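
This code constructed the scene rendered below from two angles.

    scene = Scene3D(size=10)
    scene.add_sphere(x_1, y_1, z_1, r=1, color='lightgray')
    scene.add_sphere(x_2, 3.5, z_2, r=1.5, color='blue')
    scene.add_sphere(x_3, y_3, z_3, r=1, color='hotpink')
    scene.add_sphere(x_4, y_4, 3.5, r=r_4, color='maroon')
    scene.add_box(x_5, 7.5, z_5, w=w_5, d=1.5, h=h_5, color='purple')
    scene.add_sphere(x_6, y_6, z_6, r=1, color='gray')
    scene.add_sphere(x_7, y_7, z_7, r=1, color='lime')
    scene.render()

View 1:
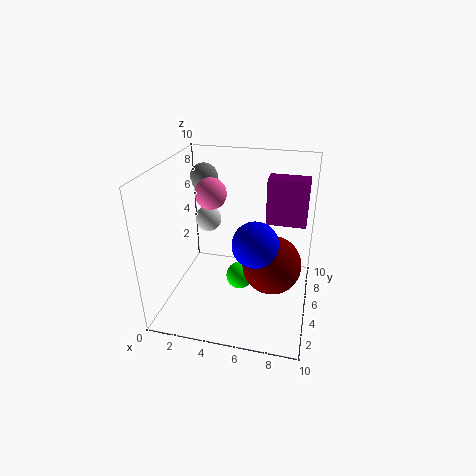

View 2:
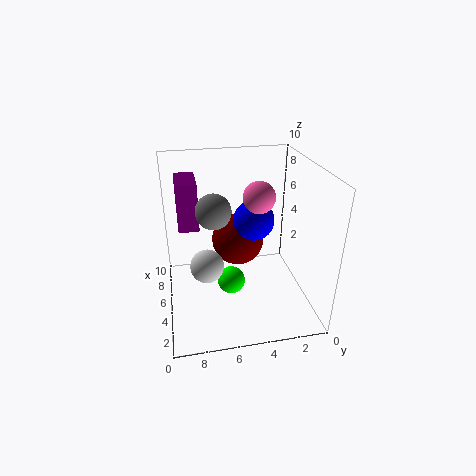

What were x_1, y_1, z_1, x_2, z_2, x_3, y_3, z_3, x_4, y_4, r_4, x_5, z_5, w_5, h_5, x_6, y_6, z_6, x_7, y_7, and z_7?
x_1 = 2, y_1 = 7.5, z_1 = 5, x_2 = 6.5, z_2 = 5.5, x_3 = 3.5, y_3 = 4, z_3 = 8.5, x_4 = 7.5, y_4 = 4.5, r_4 = 2, x_5 = 6.5, z_5 = 5, w_5 = 3, h_5 = 3.5, x_6 = 2, y_6 = 7, z_6 = 8.5, x_7 = 5, y_7 = 5.5, z_7 = 1.5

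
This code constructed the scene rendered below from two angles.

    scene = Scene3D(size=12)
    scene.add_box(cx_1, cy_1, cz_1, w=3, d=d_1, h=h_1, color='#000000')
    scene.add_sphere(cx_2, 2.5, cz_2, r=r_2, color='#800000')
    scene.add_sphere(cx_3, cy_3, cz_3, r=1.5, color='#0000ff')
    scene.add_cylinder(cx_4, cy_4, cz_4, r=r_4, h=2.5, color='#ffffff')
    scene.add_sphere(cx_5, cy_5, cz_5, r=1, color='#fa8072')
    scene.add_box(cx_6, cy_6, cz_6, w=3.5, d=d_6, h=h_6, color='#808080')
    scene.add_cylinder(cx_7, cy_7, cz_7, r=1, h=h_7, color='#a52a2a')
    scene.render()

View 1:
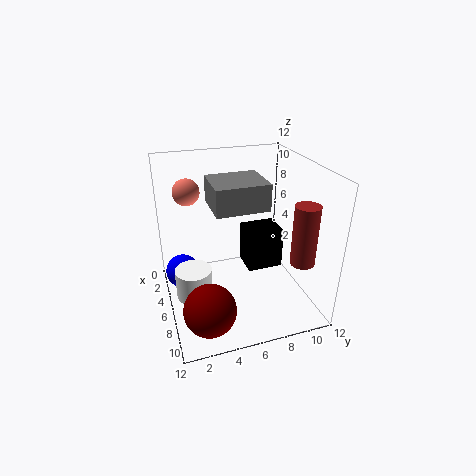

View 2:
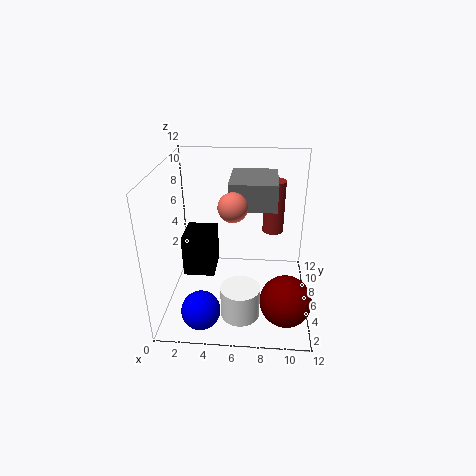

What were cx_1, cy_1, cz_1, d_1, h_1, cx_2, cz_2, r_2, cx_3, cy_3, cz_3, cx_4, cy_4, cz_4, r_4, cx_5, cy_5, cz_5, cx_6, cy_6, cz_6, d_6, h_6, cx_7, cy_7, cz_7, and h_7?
cx_1 = 0.5
cy_1 = 8
cz_1 = 0.5
d_1 = 3.5
h_1 = 4
cx_2 = 10
cz_2 = 2.5
r_2 = 2
cx_3 = 3.5
cy_3 = 1.5
cz_3 = 2
cx_4 = 6.5
cy_4 = 2
cz_4 = 1.5
r_4 = 1.5
cx_5 = 6
cy_5 = 2
cz_5 = 10.5
cx_6 = 5.5
cy_6 = 3.5
cz_6 = 9.5
d_6 = 4
h_6 = 2
cx_7 = 9
cy_7 = 10.5
cz_7 = 4.5
h_7 = 5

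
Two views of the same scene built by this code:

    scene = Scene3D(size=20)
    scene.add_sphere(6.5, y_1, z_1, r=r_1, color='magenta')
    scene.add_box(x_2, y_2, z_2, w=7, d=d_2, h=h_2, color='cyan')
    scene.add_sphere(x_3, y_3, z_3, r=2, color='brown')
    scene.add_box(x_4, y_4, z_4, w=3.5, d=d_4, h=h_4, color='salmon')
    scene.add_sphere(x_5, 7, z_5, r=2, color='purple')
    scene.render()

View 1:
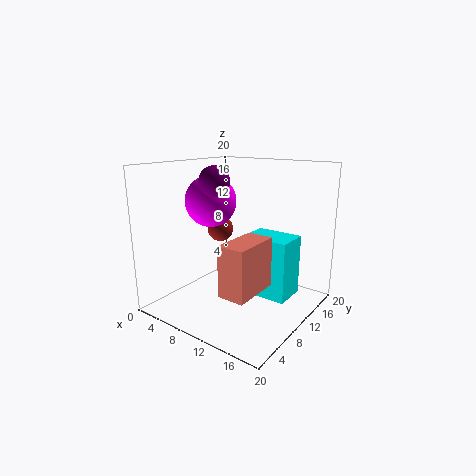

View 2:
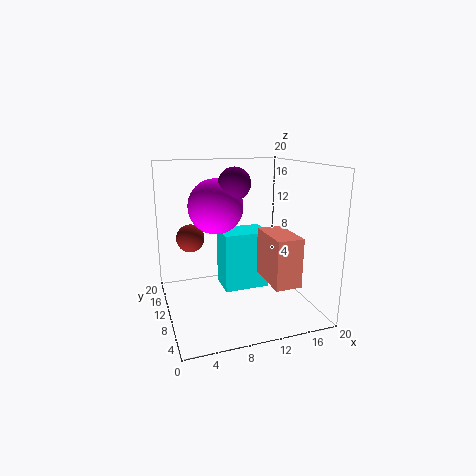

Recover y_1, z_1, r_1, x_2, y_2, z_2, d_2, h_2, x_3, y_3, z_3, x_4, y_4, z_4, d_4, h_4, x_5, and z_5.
y_1 = 8.5; z_1 = 15; r_1 = 3.5; x_2 = 9; y_2 = 12.5; z_2 = 0.5; d_2 = 5; h_2 = 9; x_3 = 4; y_3 = 13.5; z_3 = 9.5; x_4 = 12.5; y_4 = 2.5; z_4 = 5; d_4 = 6.5; h_4 = 6.5; x_5 = 8.5; z_5 = 18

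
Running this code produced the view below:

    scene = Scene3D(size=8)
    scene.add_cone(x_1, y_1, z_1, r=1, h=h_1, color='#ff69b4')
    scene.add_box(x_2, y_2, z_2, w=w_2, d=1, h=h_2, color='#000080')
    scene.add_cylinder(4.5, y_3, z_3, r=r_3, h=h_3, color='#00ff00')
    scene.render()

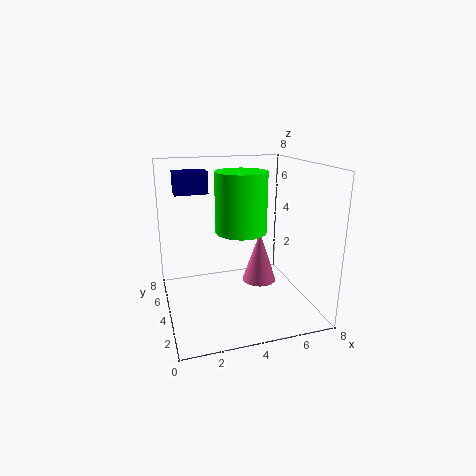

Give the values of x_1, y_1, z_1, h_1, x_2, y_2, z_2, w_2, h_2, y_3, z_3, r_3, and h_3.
x_1 = 5.5
y_1 = 4.5
z_1 = 1
h_1 = 3
x_2 = 0.5
y_2 = 2
z_2 = 7
w_2 = 1.5
h_2 = 1
y_3 = 5
z_3 = 4
r_3 = 1.5
h_3 = 3.5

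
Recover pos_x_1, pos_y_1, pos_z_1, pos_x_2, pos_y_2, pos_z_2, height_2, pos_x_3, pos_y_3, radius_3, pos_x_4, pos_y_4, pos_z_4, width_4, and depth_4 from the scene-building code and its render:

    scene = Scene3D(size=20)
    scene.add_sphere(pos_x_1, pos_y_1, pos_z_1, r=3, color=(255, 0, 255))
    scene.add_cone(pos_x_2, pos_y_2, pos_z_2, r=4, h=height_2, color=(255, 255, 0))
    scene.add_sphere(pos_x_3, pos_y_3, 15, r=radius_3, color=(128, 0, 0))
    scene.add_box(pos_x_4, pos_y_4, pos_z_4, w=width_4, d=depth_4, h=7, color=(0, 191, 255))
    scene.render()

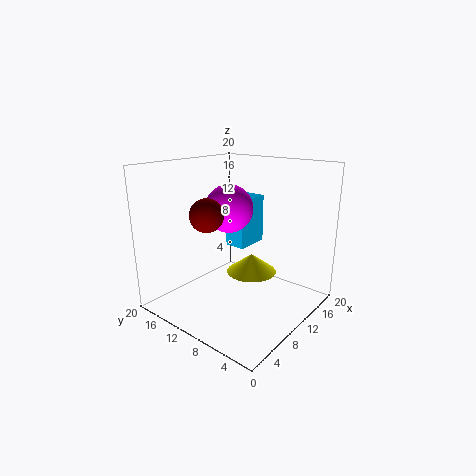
pos_x_1 = 7
pos_y_1 = 9
pos_z_1 = 15
pos_x_2 = 16
pos_y_2 = 12
pos_z_2 = 2
height_2 = 3
pos_x_3 = 3
pos_y_3 = 9
radius_3 = 2
pos_x_4 = 11
pos_y_4 = 10
pos_z_4 = 8
width_4 = 5
depth_4 = 3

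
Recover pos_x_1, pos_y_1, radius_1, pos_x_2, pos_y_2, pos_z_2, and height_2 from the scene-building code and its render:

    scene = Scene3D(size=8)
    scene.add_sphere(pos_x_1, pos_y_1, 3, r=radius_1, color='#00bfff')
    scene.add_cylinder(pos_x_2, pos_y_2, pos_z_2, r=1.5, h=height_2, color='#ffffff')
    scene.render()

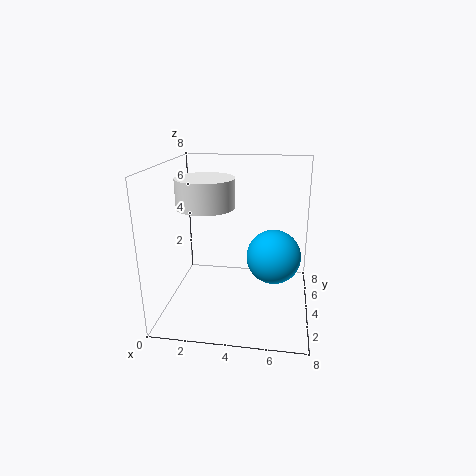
pos_x_1 = 6, pos_y_1 = 4, radius_1 = 1.5, pos_x_2 = 2.5, pos_y_2 = 3, pos_z_2 = 6, height_2 = 1.5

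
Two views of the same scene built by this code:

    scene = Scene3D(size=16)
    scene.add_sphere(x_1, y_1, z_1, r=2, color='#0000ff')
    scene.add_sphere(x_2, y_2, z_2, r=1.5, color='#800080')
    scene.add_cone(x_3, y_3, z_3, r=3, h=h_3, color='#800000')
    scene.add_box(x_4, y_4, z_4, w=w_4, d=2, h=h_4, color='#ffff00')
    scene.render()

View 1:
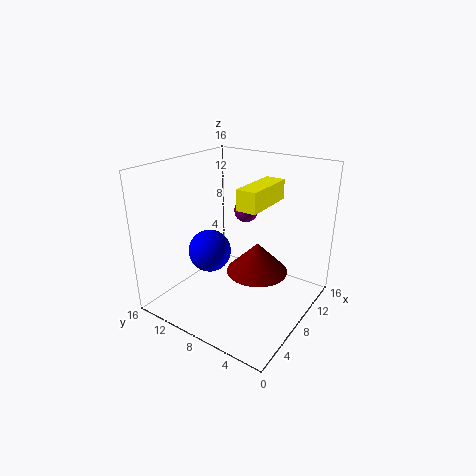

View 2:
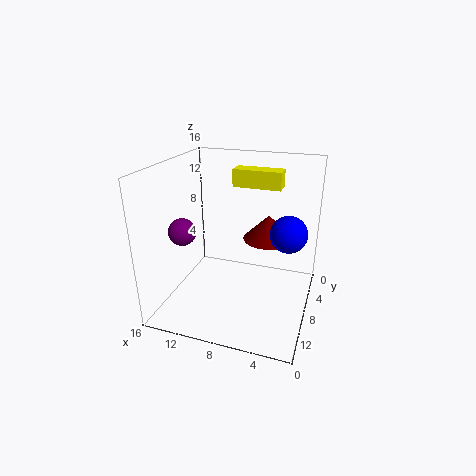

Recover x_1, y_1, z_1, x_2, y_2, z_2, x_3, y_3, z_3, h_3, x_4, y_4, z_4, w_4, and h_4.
x_1 = 2.5
y_1 = 7.5
z_1 = 9
x_2 = 13.5
y_2 = 10.5
z_2 = 9
x_3 = 5.5
y_3 = 4
z_3 = 6.5
h_3 = 3
x_4 = 4
y_4 = 3.5
z_4 = 13
w_4 = 5.5
h_4 = 2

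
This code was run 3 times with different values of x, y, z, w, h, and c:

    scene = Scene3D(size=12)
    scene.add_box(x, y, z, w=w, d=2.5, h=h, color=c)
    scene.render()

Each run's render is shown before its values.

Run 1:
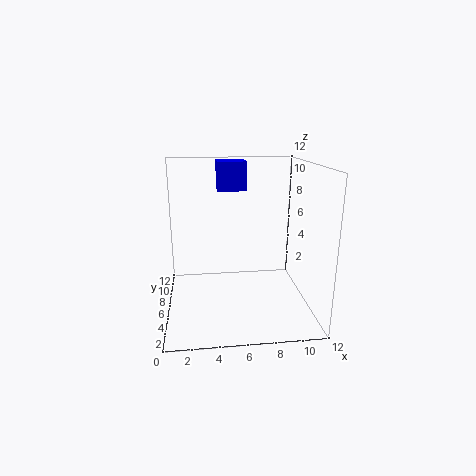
x = 4.5
y = 8
z = 9.5
w = 2.5
h = 2.5
c = 'blue'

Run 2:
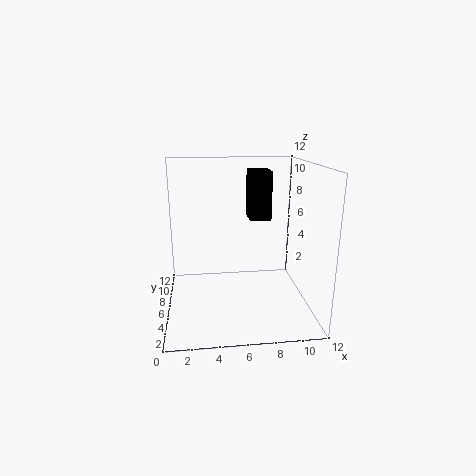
x = 7.5
y = 9
z = 6.5
w = 2
h = 4.5
c = 'black'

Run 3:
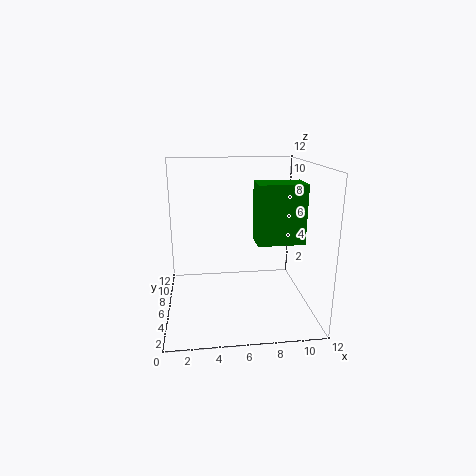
x = 7.5
y = 5
z = 5.5
w = 4
h = 5
c = 'green'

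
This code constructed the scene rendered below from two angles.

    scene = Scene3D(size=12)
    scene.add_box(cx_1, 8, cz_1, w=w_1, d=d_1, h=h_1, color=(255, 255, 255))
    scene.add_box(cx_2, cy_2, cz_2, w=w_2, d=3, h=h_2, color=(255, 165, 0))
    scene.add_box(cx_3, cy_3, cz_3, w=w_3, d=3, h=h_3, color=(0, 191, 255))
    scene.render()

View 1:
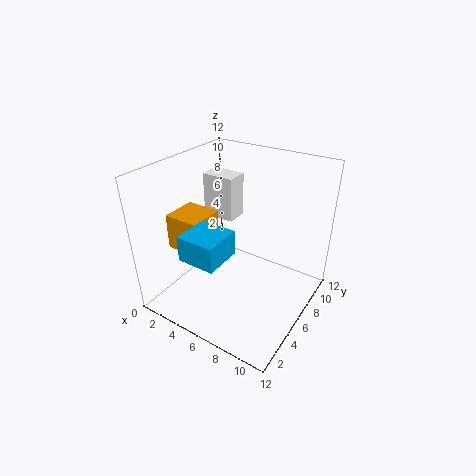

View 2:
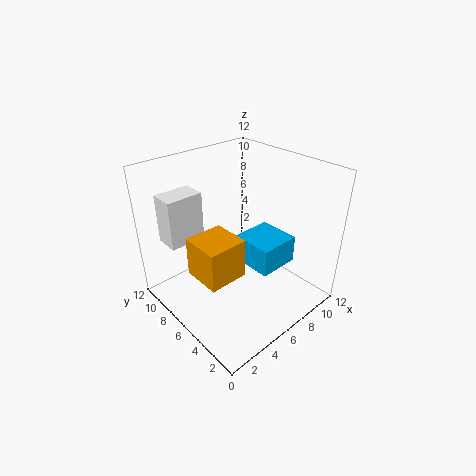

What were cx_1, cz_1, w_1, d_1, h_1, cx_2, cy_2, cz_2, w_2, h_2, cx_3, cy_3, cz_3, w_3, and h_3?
cx_1 = 1
cz_1 = 6
w_1 = 3
d_1 = 2
h_1 = 4
cx_2 = 1
cy_2 = 3
cz_2 = 5
w_2 = 3
h_2 = 3
cx_3 = 4
cy_3 = 1
cz_3 = 6
w_3 = 3
h_3 = 2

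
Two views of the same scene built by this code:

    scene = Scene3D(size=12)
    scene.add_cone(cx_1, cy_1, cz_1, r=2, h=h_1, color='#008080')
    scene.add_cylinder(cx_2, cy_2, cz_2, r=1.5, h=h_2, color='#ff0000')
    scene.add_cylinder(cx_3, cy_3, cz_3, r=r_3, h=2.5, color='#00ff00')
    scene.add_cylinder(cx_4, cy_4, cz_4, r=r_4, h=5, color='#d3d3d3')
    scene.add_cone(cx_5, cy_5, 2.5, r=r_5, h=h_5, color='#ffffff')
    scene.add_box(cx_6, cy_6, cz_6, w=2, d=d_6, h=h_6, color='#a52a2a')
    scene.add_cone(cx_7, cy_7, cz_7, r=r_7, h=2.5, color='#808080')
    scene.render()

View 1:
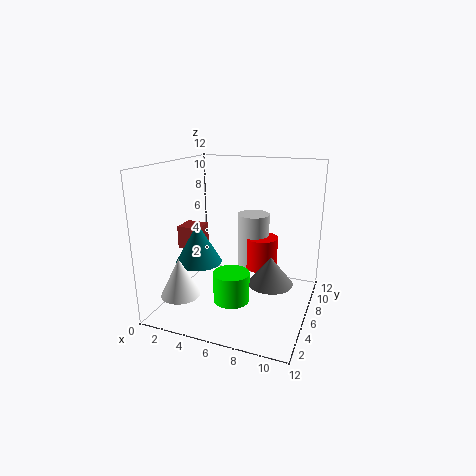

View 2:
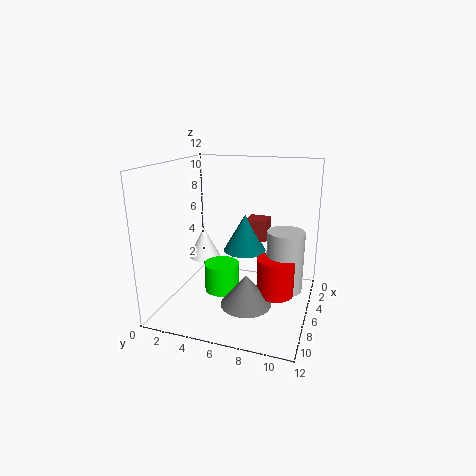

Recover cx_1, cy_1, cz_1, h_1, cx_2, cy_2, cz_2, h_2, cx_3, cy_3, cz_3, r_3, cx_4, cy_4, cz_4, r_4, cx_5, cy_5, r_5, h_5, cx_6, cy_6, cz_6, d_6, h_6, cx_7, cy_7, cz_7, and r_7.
cx_1 = 2.5; cy_1 = 5.5; cz_1 = 3.5; h_1 = 3.5; cx_2 = 7; cy_2 = 9.5; cz_2 = 2; h_2 = 3; cx_3 = 6; cy_3 = 4.5; cz_3 = 1; r_3 = 1.5; cx_4 = 6; cy_4 = 10; cz_4 = 2; r_4 = 1.5; cx_5 = 3; cy_5 = 1.5; r_5 = 1.5; h_5 = 3; cx_6 = 0.5; cy_6 = 5.5; cz_6 = 4.5; d_6 = 2; h_6 = 2; cx_7 = 8.5; cy_7 = 7.5; cz_7 = 1.5; r_7 = 2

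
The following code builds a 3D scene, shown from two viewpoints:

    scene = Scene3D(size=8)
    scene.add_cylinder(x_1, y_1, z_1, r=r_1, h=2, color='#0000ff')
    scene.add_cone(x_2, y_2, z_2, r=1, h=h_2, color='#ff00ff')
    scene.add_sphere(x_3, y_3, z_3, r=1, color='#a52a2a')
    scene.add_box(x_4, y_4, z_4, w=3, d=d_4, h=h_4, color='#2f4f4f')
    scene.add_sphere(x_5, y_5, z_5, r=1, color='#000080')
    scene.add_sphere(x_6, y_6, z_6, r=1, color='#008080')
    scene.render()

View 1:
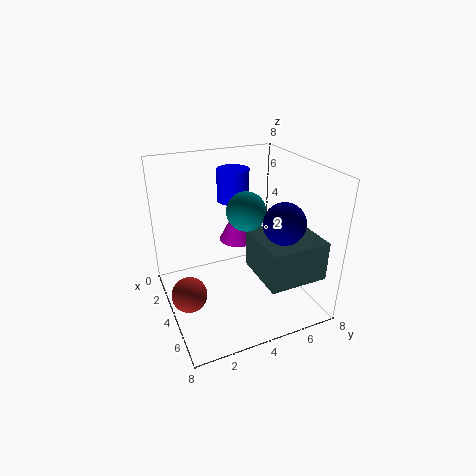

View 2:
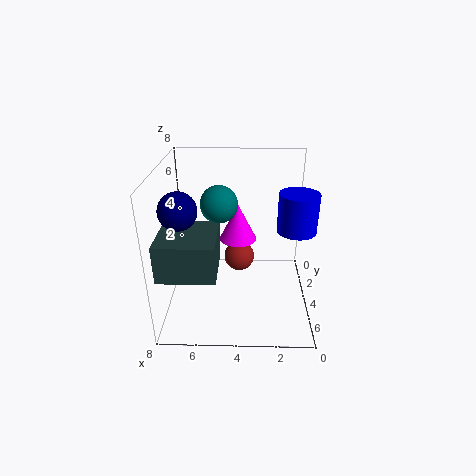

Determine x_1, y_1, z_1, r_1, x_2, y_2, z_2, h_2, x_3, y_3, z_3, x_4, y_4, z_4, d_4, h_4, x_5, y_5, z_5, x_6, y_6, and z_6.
x_1 = 1; y_1 = 5; z_1 = 5; r_1 = 1; x_2 = 4; y_2 = 4; z_2 = 4; h_2 = 2; x_3 = 4; y_3 = 1; z_3 = 1; x_4 = 5; y_4 = 4; z_4 = 3; d_4 = 3; h_4 = 2; x_5 = 7; y_5 = 5; z_5 = 6; x_6 = 5; y_6 = 4; z_6 = 6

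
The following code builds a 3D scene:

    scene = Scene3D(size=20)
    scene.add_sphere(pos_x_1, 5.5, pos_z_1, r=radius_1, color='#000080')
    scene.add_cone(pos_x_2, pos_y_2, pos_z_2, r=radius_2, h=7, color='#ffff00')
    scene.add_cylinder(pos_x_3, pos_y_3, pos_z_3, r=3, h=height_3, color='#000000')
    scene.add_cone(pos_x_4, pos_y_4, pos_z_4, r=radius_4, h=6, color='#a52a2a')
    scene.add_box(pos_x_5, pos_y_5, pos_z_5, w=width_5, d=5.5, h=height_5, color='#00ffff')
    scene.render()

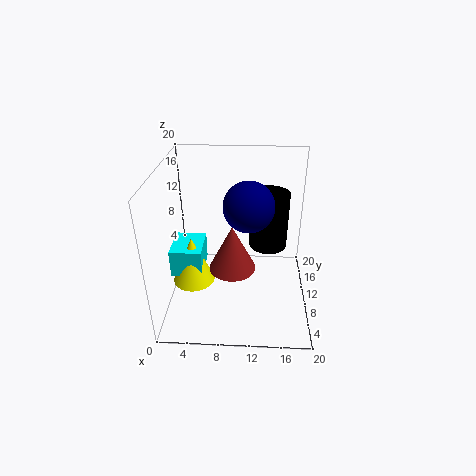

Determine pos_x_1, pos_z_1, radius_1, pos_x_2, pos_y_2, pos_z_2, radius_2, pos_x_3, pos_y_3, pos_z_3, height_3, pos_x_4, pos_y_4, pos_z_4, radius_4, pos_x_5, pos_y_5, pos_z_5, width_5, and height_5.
pos_x_1 = 11.5
pos_z_1 = 17
radius_1 = 3
pos_x_2 = 3.5
pos_y_2 = 9.5
pos_z_2 = 3
radius_2 = 3
pos_x_3 = 14.5
pos_y_3 = 16.5
pos_z_3 = 5
height_3 = 9
pos_x_4 = 9.5
pos_y_4 = 6
pos_z_4 = 8
radius_4 = 3
pos_x_5 = 0.5
pos_y_5 = 8
pos_z_5 = 4.5
width_5 = 4.5
height_5 = 4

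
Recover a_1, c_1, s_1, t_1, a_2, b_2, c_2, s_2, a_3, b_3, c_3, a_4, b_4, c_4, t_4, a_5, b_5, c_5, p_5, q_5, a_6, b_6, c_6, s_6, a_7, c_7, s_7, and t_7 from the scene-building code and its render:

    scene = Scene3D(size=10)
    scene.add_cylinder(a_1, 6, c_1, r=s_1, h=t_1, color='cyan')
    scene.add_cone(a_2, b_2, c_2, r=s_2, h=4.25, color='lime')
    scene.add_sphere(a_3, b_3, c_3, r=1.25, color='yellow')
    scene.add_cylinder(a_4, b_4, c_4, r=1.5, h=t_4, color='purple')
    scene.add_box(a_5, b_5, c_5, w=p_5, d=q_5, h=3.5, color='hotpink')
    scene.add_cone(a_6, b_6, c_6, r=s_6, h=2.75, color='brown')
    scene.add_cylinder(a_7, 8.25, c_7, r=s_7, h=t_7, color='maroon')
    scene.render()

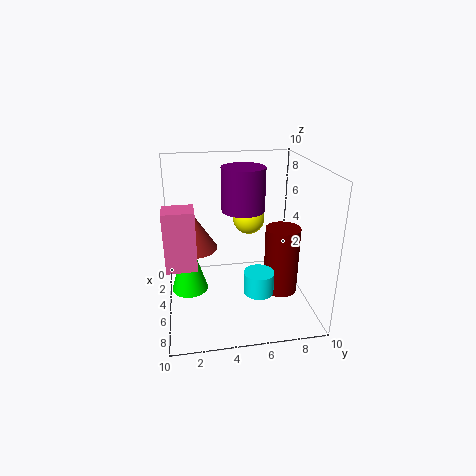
a_1 = 7.25
c_1 = 2
s_1 = 1
t_1 = 1.5
a_2 = 5.25
b_2 = 1.5
c_2 = 1.5
s_2 = 1.25
a_3 = 1.5
b_3 = 6.5
c_3 = 5
a_4 = 4.25
b_4 = 5.5
c_4 = 6.75
t_4 = 3
a_5 = 7.5
b_5 = 0.25
c_5 = 5
p_5 = 1.5
q_5 = 1.75
a_6 = 3
b_6 = 2
c_6 = 3.5
s_6 = 1.75
a_7 = 5
c_7 = 0.5
s_7 = 1.25
t_7 = 5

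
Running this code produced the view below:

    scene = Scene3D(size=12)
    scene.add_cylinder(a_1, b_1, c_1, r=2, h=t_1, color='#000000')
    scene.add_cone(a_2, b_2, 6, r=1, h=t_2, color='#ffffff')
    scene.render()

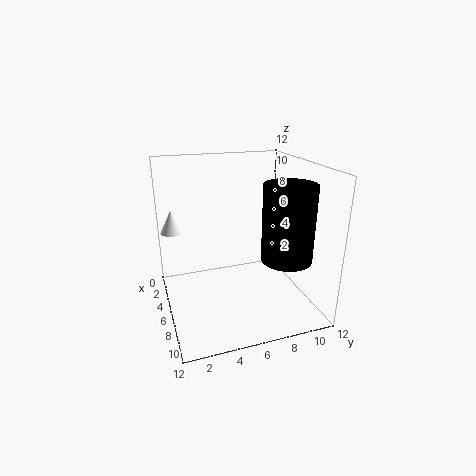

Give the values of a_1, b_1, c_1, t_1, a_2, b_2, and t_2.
a_1 = 9, b_1 = 9, c_1 = 5, t_1 = 6, a_2 = 3, b_2 = 1, t_2 = 2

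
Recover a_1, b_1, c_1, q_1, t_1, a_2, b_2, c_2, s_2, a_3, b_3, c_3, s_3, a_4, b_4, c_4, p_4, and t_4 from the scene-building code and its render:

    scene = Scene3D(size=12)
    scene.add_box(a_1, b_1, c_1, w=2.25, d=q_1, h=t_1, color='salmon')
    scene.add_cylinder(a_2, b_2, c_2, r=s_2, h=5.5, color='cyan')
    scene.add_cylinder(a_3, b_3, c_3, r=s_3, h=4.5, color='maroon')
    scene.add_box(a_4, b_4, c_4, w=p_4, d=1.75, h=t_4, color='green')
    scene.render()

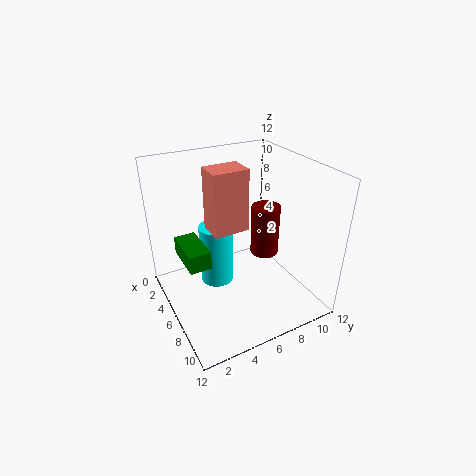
a_1 = 3.75
b_1 = 4
c_1 = 6.5
q_1 = 3
t_1 = 5.25
a_2 = 3.75
b_2 = 5
c_2 = 0.75
s_2 = 1.5
a_3 = 5.5
b_3 = 9
c_3 = 3.5
s_3 = 1.25
a_4 = 3.75
b_4 = 1.25
c_4 = 4.75
p_4 = 3.5
t_4 = 1.5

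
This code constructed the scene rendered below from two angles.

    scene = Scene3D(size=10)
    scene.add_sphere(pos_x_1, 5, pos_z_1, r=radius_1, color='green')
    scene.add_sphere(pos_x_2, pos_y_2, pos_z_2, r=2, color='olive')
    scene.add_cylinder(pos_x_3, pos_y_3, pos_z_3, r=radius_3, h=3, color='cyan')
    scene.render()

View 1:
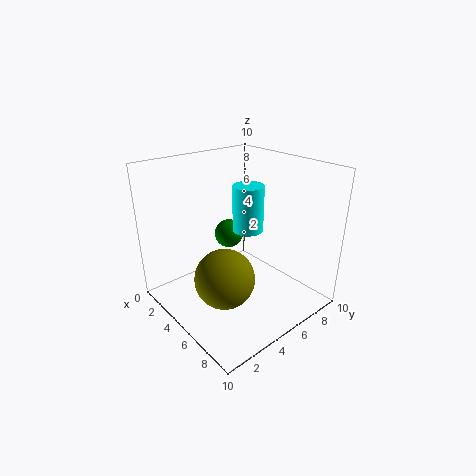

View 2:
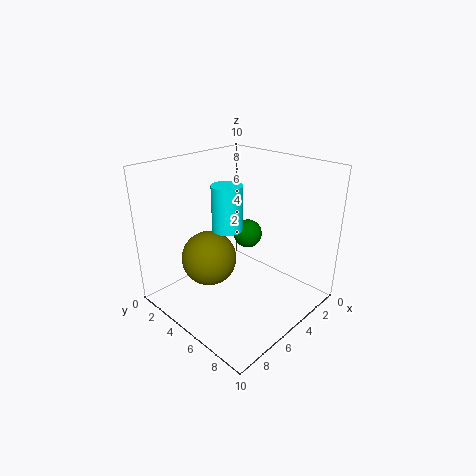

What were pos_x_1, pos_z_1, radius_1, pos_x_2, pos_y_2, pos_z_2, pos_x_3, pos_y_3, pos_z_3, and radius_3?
pos_x_1 = 4
pos_z_1 = 5
radius_1 = 1
pos_x_2 = 6
pos_y_2 = 3
pos_z_2 = 3
pos_x_3 = 6
pos_y_3 = 5
pos_z_3 = 6
radius_3 = 1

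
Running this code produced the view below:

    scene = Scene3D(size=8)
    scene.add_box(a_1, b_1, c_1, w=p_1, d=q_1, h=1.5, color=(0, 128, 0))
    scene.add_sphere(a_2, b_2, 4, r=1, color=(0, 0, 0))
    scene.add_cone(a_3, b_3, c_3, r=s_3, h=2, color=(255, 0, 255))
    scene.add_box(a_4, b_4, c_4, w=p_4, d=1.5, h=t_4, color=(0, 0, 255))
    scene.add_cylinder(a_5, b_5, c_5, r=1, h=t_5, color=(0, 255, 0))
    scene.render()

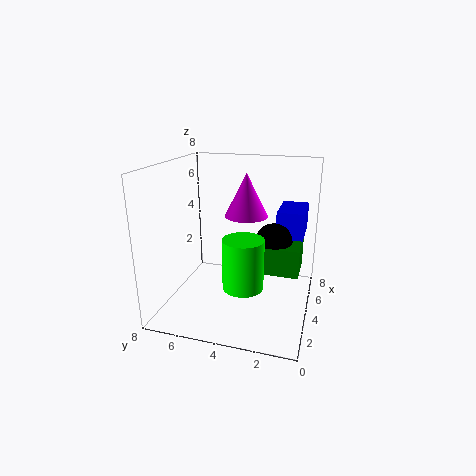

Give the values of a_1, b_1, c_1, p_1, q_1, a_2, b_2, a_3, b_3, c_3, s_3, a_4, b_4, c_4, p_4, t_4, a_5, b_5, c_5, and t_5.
a_1 = 3, b_1 = 0.5, c_1 = 2.5, p_1 = 2, q_1 = 2.5, a_2 = 4, b_2 = 2, a_3 = 2, b_3 = 3, c_3 = 6, s_3 = 1, a_4 = 4.5, b_4 = 0.5, c_4 = 4, p_4 = 2.5, t_4 = 1.5, a_5 = 1.5, b_5 = 3, c_5 = 2.5, t_5 = 2.5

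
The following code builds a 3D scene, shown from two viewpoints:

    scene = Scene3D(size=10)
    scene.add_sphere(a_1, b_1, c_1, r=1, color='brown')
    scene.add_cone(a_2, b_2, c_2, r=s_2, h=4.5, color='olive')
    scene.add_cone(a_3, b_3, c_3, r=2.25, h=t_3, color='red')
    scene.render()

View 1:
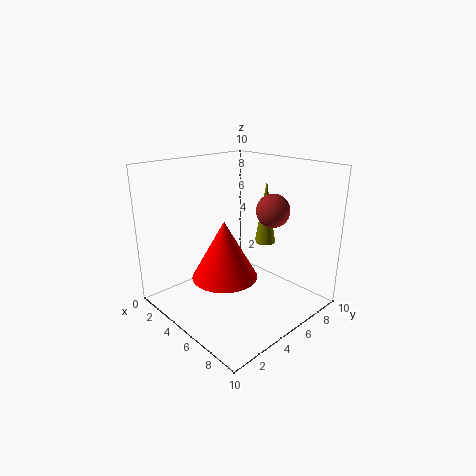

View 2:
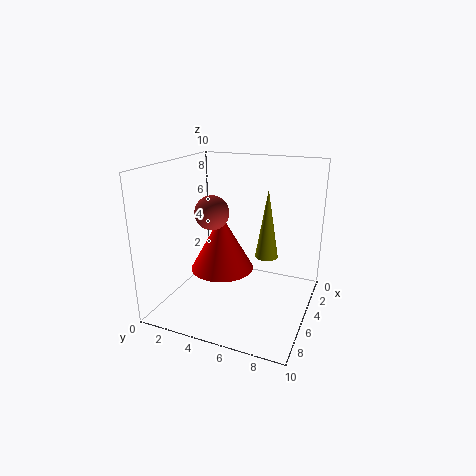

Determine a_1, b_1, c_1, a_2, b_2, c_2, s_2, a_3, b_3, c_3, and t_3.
a_1 = 8.25
b_1 = 4.75
c_1 = 7.75
a_2 = 5.5
b_2 = 7.25
c_2 = 4.25
s_2 = 0.75
a_3 = 5
b_3 = 3.75
c_3 = 2.5
t_3 = 4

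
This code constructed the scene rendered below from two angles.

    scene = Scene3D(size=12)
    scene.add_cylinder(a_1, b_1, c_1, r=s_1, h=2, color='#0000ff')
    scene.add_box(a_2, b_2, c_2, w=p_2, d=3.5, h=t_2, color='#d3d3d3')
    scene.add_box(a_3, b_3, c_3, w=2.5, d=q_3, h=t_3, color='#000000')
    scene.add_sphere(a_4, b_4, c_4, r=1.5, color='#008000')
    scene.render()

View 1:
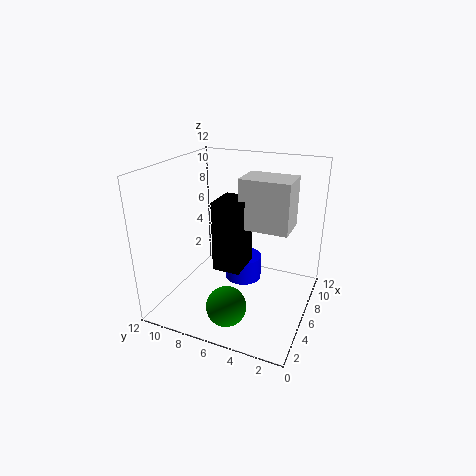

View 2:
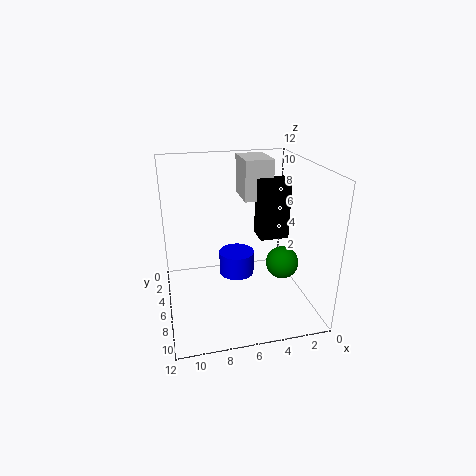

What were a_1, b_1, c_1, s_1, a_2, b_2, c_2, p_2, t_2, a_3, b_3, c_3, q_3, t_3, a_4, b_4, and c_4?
a_1 = 6, b_1 = 5.5, c_1 = 2.5, s_1 = 1.5, a_2 = 2.5, b_2 = 1, c_2 = 8.5, p_2 = 2.5, t_2 = 3.5, a_3 = 1.5, b_3 = 4, c_3 = 5.5, q_3 = 2, t_3 = 5, a_4 = 1.5, b_4 = 5, c_4 = 2.5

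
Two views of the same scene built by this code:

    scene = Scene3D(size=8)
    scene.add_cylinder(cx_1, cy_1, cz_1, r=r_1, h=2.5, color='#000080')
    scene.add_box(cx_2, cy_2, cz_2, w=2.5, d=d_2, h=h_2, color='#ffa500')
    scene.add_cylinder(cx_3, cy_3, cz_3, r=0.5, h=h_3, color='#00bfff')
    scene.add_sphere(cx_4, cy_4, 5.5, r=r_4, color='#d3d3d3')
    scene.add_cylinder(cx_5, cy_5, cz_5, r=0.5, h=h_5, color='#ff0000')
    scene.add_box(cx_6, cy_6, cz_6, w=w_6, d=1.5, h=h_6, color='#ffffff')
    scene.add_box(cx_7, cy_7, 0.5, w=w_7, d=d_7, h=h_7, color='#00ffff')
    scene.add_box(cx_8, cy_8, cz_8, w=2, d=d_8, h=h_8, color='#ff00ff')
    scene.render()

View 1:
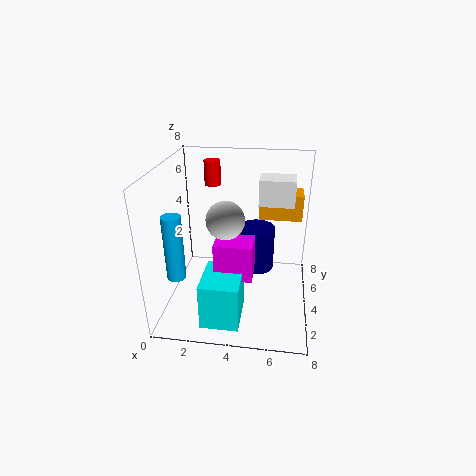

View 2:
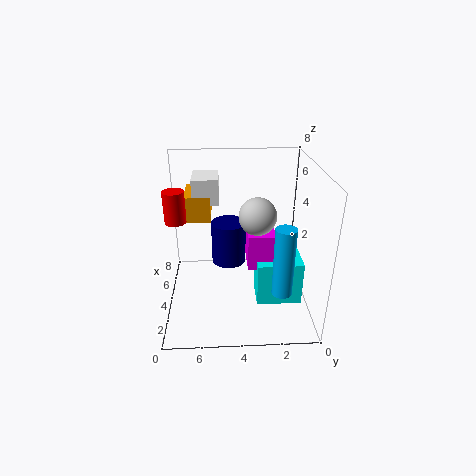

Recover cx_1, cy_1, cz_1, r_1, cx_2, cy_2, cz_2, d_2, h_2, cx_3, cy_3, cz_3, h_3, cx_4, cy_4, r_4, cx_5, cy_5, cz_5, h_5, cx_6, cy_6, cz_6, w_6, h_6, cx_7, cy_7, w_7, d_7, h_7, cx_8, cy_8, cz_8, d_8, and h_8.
cx_1 = 5, cy_1 = 4.5, cz_1 = 2, r_1 = 1, cx_2 = 5, cy_2 = 5.5, cz_2 = 4.5, d_2 = 1.5, h_2 = 1.5, cx_3 = 1, cy_3 = 2, cz_3 = 2.5, h_3 = 3.5, cx_4 = 3.5, cy_4 = 3, r_4 = 1, cx_5 = 2, cy_5 = 7, cz_5 = 6, h_5 = 1.5, cx_6 = 5, cy_6 = 5, cz_6 = 5.5, w_6 = 2, h_6 = 1.5, cx_7 = 2.5, cy_7 = 0.5, w_7 = 2, d_7 = 2.5, h_7 = 2.5, cx_8 = 3, cy_8 = 2, cz_8 = 2.5, d_8 = 1.5, h_8 = 2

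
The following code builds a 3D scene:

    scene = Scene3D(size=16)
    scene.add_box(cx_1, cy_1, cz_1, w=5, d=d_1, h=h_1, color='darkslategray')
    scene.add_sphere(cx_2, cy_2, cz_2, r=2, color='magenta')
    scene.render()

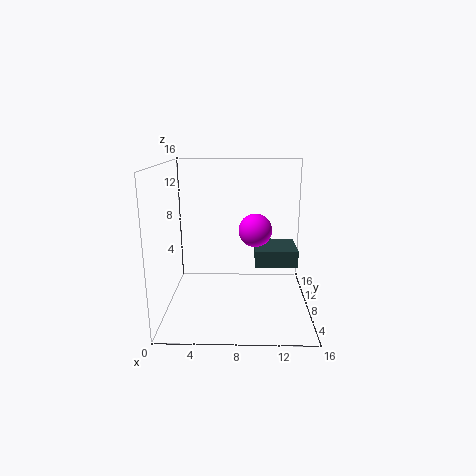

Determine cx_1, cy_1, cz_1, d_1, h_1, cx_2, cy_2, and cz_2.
cx_1 = 10
cy_1 = 9
cz_1 = 4
d_1 = 5
h_1 = 2
cx_2 = 10
cy_2 = 11
cz_2 = 8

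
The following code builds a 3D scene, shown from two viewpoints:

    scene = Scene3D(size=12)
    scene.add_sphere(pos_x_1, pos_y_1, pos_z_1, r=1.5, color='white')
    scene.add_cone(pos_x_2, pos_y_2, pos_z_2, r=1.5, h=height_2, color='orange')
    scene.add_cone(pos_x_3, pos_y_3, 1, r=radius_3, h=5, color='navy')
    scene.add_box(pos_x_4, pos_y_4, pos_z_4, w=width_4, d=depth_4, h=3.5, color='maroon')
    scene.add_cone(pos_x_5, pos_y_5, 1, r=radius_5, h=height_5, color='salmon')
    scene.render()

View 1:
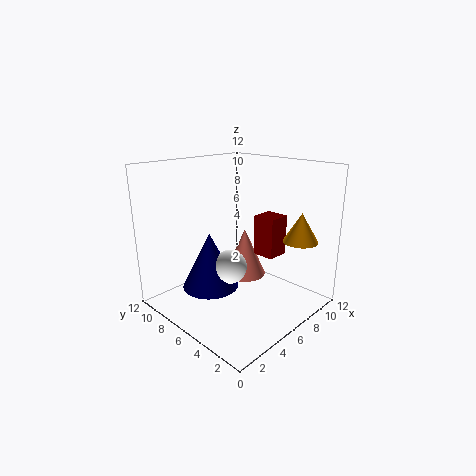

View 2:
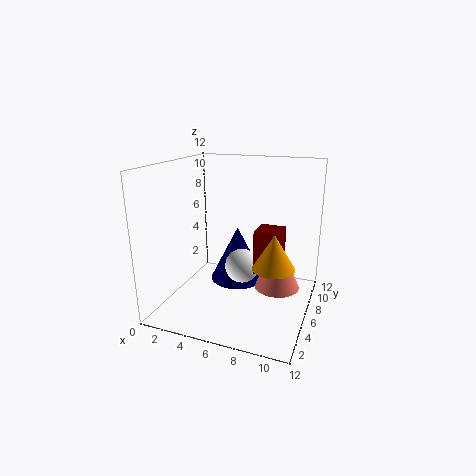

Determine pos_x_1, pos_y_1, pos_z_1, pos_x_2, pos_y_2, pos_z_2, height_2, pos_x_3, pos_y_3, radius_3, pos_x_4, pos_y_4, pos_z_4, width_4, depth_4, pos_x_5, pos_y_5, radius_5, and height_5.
pos_x_1 = 6
pos_y_1 = 7
pos_z_1 = 3
pos_x_2 = 10
pos_y_2 = 2.5
pos_z_2 = 5.5
height_2 = 2.5
pos_x_3 = 5
pos_y_3 = 8.5
radius_3 = 2.5
pos_x_4 = 8
pos_y_4 = 4
pos_z_4 = 4
width_4 = 2
depth_4 = 2
pos_x_5 = 9
pos_y_5 = 8
radius_5 = 2
height_5 = 4.5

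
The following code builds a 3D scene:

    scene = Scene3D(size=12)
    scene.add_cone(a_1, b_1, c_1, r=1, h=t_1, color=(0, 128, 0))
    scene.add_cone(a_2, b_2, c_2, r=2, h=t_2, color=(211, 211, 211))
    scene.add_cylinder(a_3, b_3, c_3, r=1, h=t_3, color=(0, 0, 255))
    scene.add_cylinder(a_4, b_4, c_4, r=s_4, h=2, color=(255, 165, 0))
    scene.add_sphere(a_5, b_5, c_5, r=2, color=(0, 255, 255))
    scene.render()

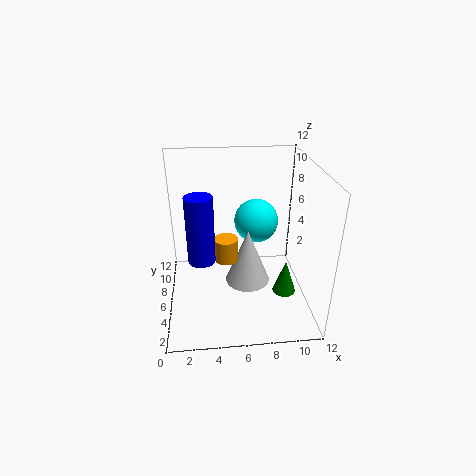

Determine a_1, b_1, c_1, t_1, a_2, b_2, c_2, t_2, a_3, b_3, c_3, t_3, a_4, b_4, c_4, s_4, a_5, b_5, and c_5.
a_1 = 10, b_1 = 5, c_1 = 1, t_1 = 3, a_2 = 7, b_2 = 7, c_2 = 1, t_2 = 5, a_3 = 3, b_3 = 3, c_3 = 6, t_3 = 5, a_4 = 5, b_4 = 6, c_4 = 4, s_4 = 1, a_5 = 8, b_5 = 9, c_5 = 6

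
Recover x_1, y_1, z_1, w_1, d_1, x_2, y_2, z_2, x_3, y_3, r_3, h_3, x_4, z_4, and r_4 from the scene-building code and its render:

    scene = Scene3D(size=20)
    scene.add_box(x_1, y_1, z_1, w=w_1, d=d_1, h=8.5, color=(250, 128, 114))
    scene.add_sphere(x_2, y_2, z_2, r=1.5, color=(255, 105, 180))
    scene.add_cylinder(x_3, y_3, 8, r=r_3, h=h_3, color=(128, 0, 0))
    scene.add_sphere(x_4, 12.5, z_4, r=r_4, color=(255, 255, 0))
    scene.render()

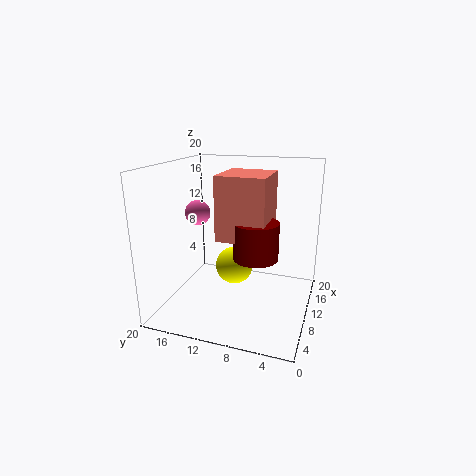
x_1 = 6.5, y_1 = 5.5, z_1 = 10.5, w_1 = 7, d_1 = 6.5, x_2 = 4, y_2 = 13, z_2 = 15, x_3 = 8.5, y_3 = 7, r_3 = 3, h_3 = 5, x_4 = 15.5, z_4 = 3, r_4 = 3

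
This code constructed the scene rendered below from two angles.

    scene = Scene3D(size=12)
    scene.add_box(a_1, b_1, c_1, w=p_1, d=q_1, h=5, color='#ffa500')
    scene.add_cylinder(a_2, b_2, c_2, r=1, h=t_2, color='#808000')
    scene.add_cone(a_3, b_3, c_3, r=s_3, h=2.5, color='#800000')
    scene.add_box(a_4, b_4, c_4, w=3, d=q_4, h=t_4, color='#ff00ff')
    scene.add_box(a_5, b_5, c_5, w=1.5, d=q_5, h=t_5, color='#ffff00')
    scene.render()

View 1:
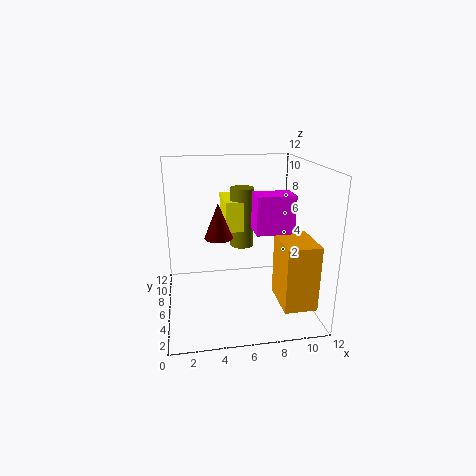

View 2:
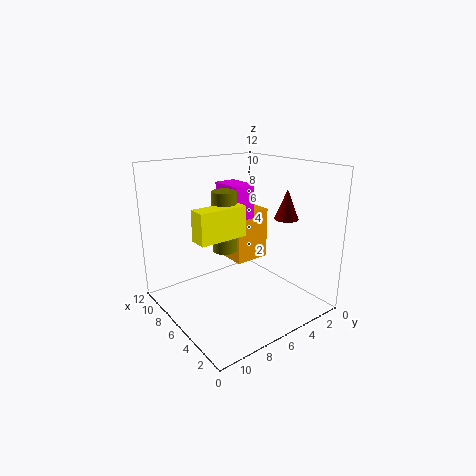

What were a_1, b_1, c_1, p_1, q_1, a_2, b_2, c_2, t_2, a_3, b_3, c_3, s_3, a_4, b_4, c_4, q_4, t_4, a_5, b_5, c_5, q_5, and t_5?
a_1 = 8.5; b_1 = 0.5; c_1 = 2; p_1 = 2.5; q_1 = 3.5; a_2 = 6.5; b_2 = 7; c_2 = 5; t_2 = 5; a_3 = 4; b_3 = 2.5; c_3 = 7.5; s_3 = 1; a_4 = 7; b_4 = 3.5; c_4 = 7; q_4 = 2; t_4 = 3; a_5 = 5; b_5 = 6; c_5 = 6.5; q_5 = 4; t_5 = 2.5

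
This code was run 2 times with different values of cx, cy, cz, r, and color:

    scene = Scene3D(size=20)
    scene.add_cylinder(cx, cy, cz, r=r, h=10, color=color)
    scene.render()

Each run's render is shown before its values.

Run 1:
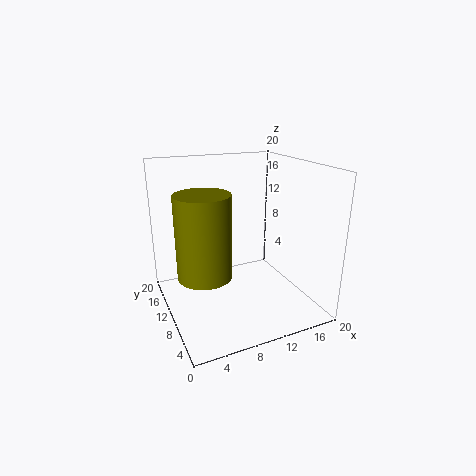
cx = 3.5, cy = 5.25, cz = 8, r = 3.25, color = 'olive'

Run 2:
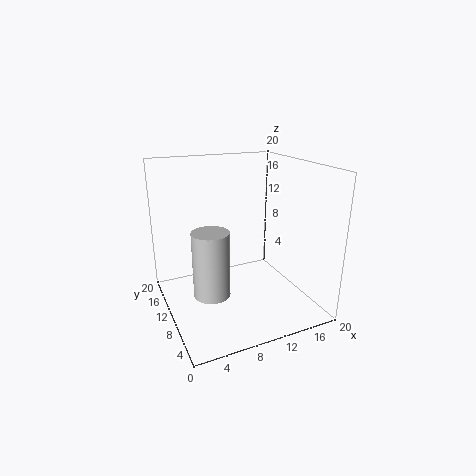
cx = 6.75, cy = 12.25, cz = 0.5, r = 2.75, color = 'lightgray'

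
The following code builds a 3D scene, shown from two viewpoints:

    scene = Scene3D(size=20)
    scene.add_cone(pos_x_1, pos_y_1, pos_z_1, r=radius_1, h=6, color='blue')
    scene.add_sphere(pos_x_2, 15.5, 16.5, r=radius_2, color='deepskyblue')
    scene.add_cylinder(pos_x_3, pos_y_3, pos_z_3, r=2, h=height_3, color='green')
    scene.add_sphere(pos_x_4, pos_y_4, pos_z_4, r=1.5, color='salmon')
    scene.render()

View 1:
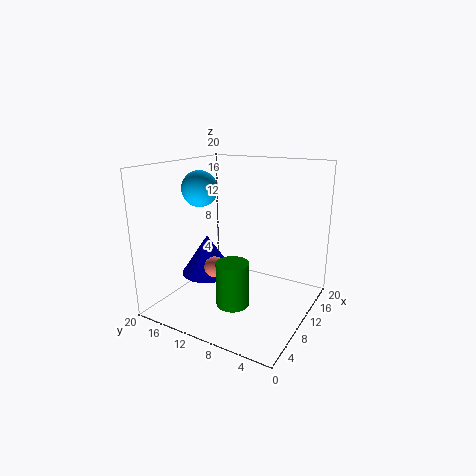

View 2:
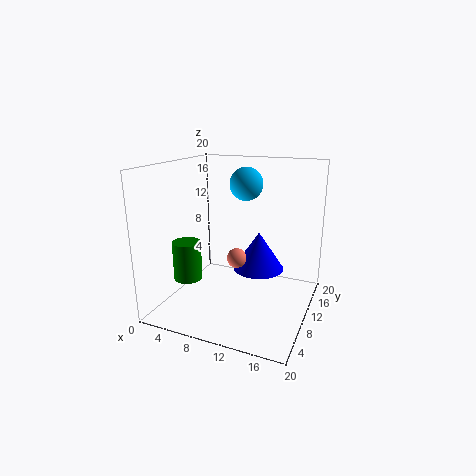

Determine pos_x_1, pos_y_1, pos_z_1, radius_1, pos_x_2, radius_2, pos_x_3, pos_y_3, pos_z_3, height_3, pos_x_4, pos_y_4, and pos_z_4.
pos_x_1 = 11
pos_y_1 = 16
pos_z_1 = 3
radius_1 = 4
pos_x_2 = 9
radius_2 = 2.5
pos_x_3 = 3.5
pos_y_3 = 7
pos_z_3 = 4
height_3 = 5.5
pos_x_4 = 8.5
pos_y_4 = 13
pos_z_4 = 5.5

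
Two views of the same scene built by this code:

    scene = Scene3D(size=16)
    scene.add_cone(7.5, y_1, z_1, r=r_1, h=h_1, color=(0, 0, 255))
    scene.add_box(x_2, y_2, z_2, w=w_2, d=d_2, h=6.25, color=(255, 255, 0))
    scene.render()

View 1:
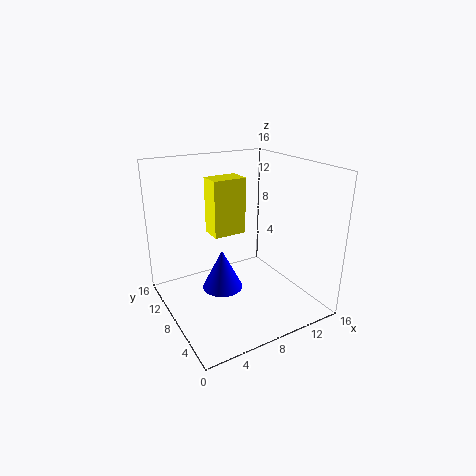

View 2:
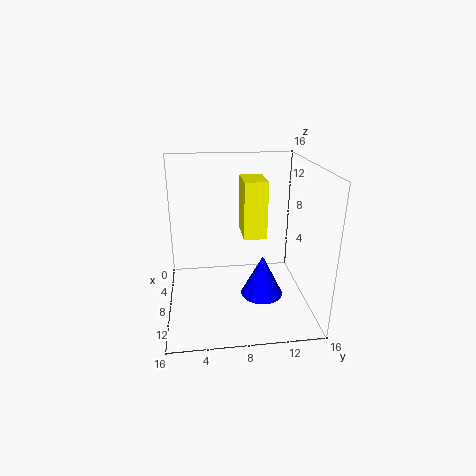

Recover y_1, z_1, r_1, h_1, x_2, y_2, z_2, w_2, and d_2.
y_1 = 11; z_1 = 0.25; r_1 = 2.5; h_1 = 5; x_2 = 5.5; y_2 = 8.5; z_2 = 8.25; w_2 = 3.75; d_2 = 2.5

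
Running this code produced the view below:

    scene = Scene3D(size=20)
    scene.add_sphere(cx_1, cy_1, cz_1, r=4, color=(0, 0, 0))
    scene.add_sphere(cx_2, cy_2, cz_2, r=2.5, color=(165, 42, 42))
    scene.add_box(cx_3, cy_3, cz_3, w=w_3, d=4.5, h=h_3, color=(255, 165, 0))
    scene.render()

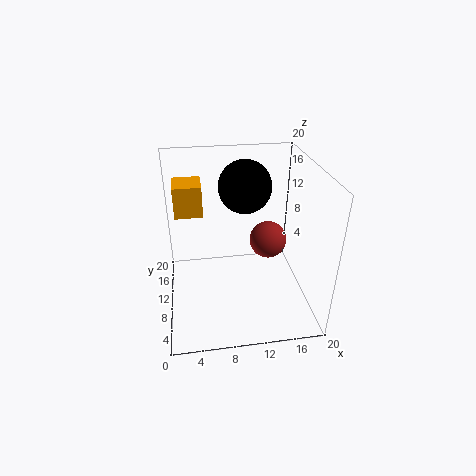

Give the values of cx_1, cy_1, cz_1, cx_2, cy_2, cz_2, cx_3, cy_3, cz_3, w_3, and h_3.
cx_1 = 12, cy_1 = 16, cz_1 = 15, cx_2 = 14, cy_2 = 9, cz_2 = 10, cx_3 = 1.5, cy_3 = 13, cz_3 = 12, w_3 = 4, h_3 = 4.5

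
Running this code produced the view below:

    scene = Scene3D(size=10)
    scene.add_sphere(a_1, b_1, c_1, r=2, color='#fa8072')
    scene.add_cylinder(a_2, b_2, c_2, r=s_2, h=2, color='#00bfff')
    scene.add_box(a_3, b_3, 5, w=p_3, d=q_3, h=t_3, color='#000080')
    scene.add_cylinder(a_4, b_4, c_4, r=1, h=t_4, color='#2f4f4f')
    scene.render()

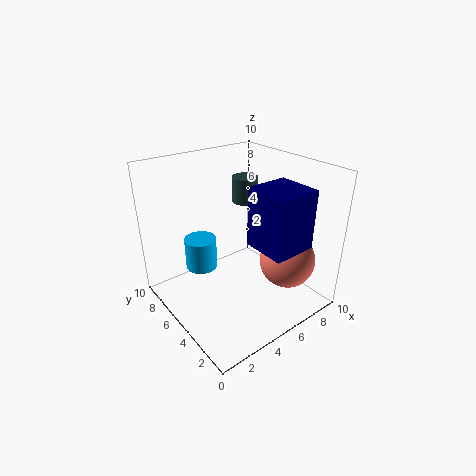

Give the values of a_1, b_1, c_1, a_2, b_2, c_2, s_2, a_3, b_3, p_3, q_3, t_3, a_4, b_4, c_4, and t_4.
a_1 = 8
b_1 = 3
c_1 = 3
a_2 = 2
b_2 = 5
c_2 = 4
s_2 = 1
a_3 = 5
b_3 = 1
p_3 = 3
q_3 = 3
t_3 = 4
a_4 = 8
b_4 = 8
c_4 = 6
t_4 = 2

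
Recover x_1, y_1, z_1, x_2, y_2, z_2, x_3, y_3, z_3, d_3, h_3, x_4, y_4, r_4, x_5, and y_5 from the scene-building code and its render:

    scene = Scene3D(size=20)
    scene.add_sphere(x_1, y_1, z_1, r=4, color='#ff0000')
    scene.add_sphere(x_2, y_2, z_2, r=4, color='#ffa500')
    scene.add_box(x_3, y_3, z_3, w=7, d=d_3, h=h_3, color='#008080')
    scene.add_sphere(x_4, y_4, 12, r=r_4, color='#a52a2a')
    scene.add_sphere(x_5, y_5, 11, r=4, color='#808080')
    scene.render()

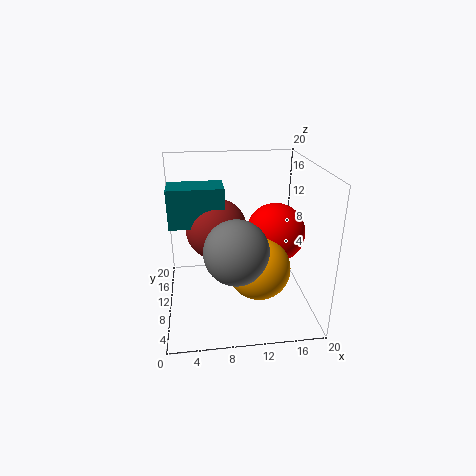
x_1 = 15, y_1 = 9, z_1 = 11, x_2 = 12, y_2 = 5, z_2 = 8, x_3 = 1, y_3 = 7, z_3 = 13, d_3 = 4, h_3 = 5, x_4 = 7, y_4 = 9, r_4 = 4, x_5 = 9, y_5 = 4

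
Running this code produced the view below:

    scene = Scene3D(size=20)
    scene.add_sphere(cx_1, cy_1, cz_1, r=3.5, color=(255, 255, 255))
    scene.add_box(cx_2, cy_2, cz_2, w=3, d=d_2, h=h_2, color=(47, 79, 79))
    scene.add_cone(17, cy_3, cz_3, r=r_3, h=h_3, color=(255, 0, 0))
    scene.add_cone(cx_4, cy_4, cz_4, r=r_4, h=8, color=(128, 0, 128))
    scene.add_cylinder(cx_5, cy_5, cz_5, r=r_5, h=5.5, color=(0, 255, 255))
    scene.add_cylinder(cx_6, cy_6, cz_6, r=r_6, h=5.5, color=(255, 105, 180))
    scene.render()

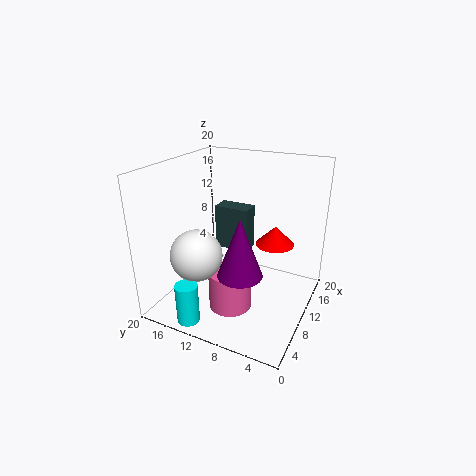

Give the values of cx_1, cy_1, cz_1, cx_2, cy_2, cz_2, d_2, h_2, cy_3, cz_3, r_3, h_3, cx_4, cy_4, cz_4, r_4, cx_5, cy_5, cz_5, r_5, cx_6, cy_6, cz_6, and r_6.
cx_1 = 5.5, cy_1 = 14, cz_1 = 8.5, cx_2 = 15, cy_2 = 11, cz_2 = 5, d_2 = 5.5, h_2 = 7, cy_3 = 7, cz_3 = 6.5, r_3 = 3, h_3 = 3, cx_4 = 6.5, cy_4 = 8, cz_4 = 6.5, r_4 = 3, cx_5 = 2, cy_5 = 13.5, cz_5 = 0.5, r_5 = 1.5, cx_6 = 7.5, cy_6 = 10, cz_6 = 0.5, r_6 = 3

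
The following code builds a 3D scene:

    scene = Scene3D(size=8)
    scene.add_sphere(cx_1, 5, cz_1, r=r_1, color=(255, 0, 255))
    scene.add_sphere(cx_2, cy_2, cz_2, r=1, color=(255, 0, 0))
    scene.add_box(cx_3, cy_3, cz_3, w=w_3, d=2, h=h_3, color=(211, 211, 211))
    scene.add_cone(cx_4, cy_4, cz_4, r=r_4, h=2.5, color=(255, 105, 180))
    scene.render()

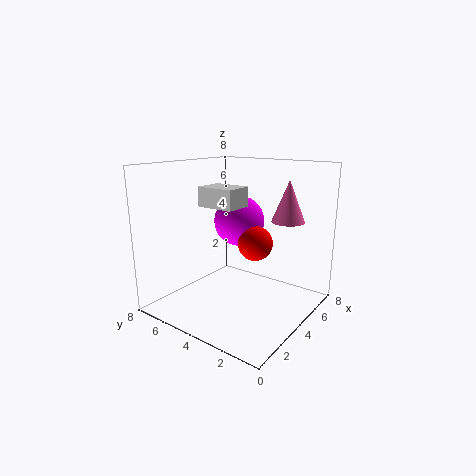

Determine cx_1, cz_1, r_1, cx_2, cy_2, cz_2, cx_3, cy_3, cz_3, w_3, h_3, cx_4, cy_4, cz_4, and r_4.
cx_1 = 5.5; cz_1 = 4.5; r_1 = 1.5; cx_2 = 5; cy_2 = 3.5; cz_2 = 3.5; cx_3 = 2; cy_3 = 3; cz_3 = 6; w_3 = 1.5; h_3 = 1; cx_4 = 7; cy_4 = 2.5; cz_4 = 4.5; r_4 = 1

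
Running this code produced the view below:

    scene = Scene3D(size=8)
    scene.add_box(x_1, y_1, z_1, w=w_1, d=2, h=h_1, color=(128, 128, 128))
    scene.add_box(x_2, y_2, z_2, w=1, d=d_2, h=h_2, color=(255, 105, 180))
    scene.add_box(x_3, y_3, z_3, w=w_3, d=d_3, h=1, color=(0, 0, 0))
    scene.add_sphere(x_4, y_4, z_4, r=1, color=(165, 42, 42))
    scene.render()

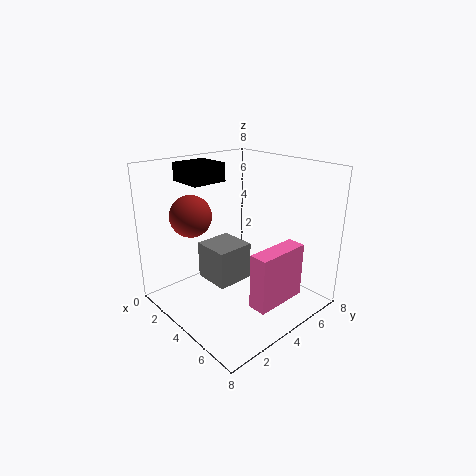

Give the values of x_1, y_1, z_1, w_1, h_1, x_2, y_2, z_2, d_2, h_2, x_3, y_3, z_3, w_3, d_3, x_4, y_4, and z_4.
x_1 = 3; y_1 = 2; z_1 = 2; w_1 = 2; h_1 = 2; x_2 = 6; y_2 = 3; z_2 = 1; d_2 = 3; h_2 = 3; x_3 = 1; y_3 = 2; z_3 = 7; w_3 = 2; d_3 = 2; x_4 = 4; y_4 = 1; z_4 = 6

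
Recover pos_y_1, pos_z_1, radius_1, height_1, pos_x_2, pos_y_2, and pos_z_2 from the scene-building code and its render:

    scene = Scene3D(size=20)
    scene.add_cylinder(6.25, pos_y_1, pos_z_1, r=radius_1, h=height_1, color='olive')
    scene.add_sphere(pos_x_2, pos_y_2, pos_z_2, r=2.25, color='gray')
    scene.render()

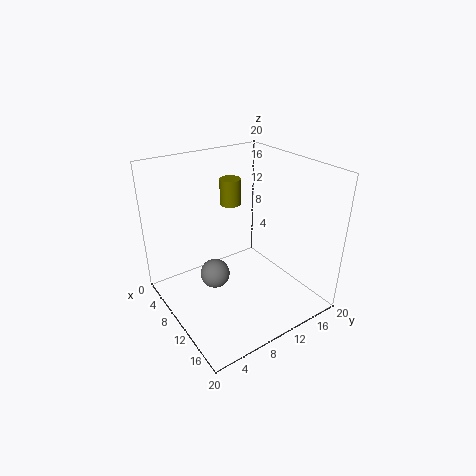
pos_y_1 = 11.25
pos_z_1 = 13.5
radius_1 = 1.5
height_1 = 3.75
pos_x_2 = 6.25
pos_y_2 = 8.25
pos_z_2 = 2.5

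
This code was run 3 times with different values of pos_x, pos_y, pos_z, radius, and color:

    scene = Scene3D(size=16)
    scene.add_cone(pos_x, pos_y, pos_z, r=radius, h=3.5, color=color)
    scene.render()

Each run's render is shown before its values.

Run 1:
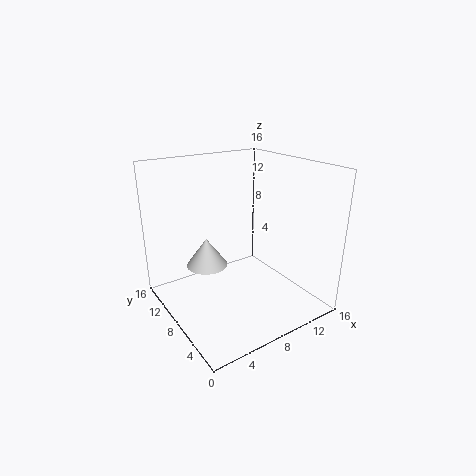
pos_x = 6.25, pos_y = 12.25, pos_z = 3.25, radius = 2.5, color = 'lightgray'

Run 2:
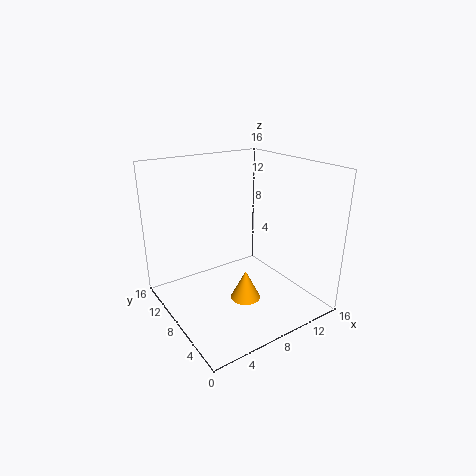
pos_x = 8.75, pos_y = 7.5, pos_z = 0.25, radius = 1.75, color = 'orange'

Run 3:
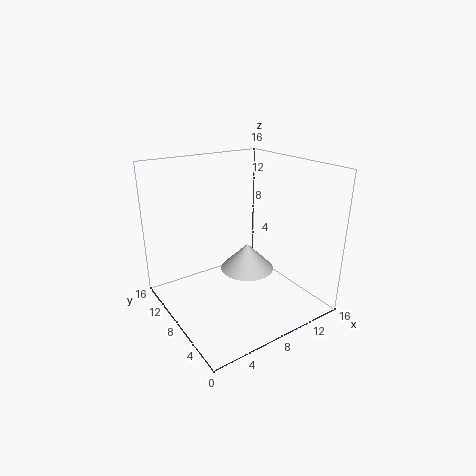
pos_x = 12, pos_y = 11.75, pos_z = 1.25, radius = 3.5, color = 'lightgray'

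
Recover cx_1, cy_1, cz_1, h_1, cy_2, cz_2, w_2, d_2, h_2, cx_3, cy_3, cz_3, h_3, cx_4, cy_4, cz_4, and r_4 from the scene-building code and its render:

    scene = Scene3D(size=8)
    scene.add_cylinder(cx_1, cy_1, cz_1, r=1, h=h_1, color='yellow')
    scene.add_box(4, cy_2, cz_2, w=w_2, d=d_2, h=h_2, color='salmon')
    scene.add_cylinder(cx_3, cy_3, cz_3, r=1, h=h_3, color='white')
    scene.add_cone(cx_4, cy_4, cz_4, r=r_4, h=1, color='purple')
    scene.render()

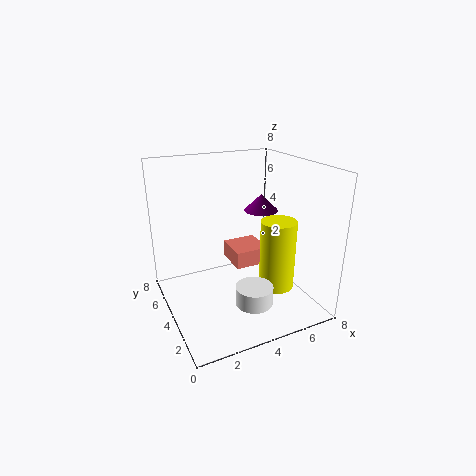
cx_1 = 6, cy_1 = 3, cz_1 = 1, h_1 = 4, cy_2 = 4, cz_2 = 2, w_2 = 2, d_2 = 2, h_2 = 1, cx_3 = 4, cy_3 = 2, cz_3 = 1, h_3 = 1, cx_4 = 6, cy_4 = 5, cz_4 = 5, r_4 = 1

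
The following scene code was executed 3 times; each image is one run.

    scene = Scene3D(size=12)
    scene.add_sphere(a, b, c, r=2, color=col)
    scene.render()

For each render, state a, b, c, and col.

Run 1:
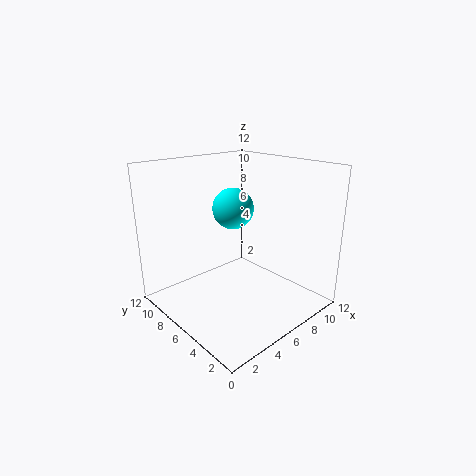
a = 9
b = 10
c = 7
col = 'cyan'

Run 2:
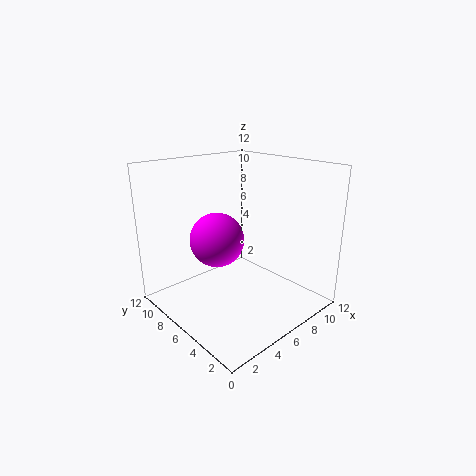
a = 3
b = 5
c = 7
col = 'magenta'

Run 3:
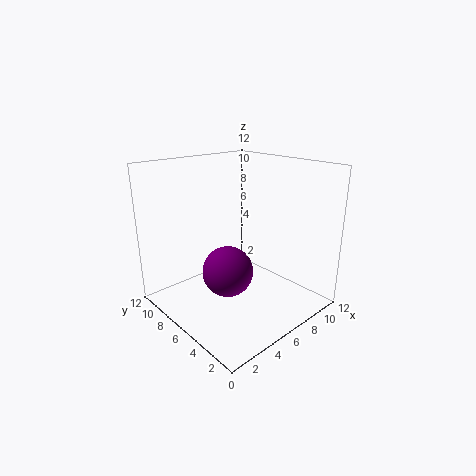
a = 4
b = 5
c = 4
col = 'purple'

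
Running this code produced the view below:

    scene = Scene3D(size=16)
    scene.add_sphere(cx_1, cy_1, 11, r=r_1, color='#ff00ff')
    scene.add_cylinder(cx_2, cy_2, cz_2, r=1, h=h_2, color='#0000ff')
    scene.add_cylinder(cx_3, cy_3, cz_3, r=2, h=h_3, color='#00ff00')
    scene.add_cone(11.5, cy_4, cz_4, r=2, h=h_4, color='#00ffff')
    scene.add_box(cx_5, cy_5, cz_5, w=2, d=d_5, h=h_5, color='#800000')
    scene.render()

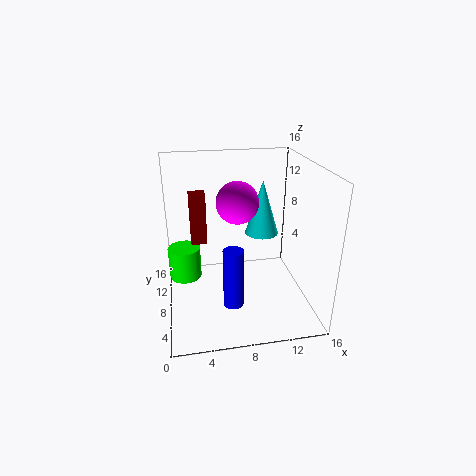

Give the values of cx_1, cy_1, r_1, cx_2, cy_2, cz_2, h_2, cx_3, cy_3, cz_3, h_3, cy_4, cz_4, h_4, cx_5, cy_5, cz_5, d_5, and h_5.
cx_1 = 8.5, cy_1 = 11, r_1 = 2.5, cx_2 = 6.5, cy_2 = 2.5, cz_2 = 3.5, h_2 = 6, cx_3 = 2, cy_3 = 12.5, cz_3 = 1, h_3 = 4, cy_4 = 11, cz_4 = 7, h_4 = 6.5, cx_5 = 3, cy_5 = 13, cz_5 = 5, d_5 = 2, h_5 = 6.5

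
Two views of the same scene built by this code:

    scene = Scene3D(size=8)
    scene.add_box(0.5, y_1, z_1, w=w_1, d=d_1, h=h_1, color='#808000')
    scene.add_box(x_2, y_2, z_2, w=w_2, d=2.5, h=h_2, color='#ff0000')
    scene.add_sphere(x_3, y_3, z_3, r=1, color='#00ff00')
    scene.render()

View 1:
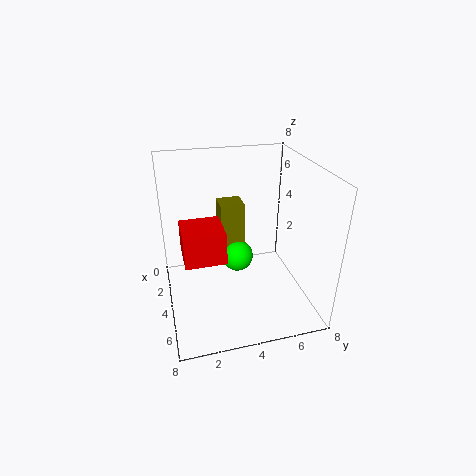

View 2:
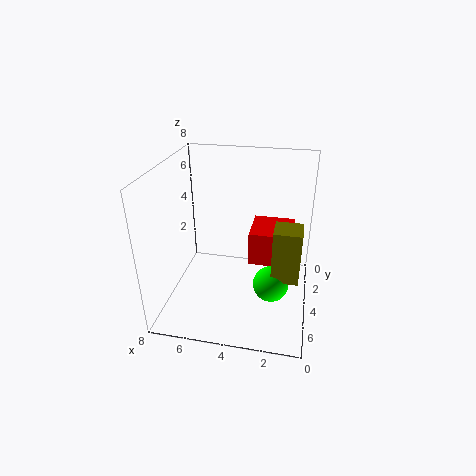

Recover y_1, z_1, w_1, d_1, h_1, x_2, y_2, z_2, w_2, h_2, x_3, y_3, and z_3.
y_1 = 3.5; z_1 = 2; w_1 = 1.5; d_1 = 1.5; h_1 = 3; x_2 = 1; y_2 = 1; z_2 = 2; w_2 = 2.5; h_2 = 2; x_3 = 2; y_3 = 4.5; z_3 = 1.5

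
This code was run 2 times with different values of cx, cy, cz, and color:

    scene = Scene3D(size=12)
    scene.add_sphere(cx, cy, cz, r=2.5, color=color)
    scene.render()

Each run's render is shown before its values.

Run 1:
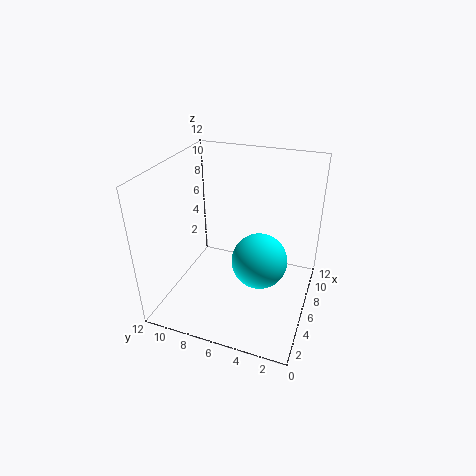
cx = 7.5
cy = 4.5
cz = 3
color = 'cyan'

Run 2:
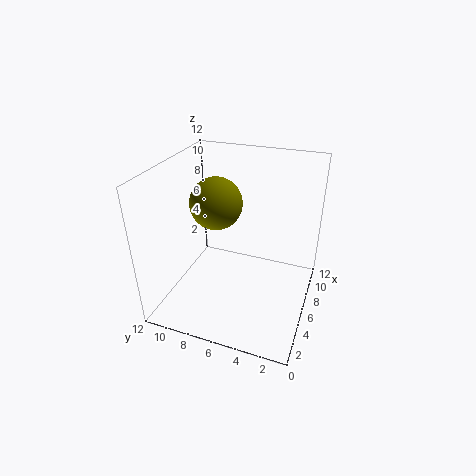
cx = 9.5
cy = 9.5
cz = 7
color = 'olive'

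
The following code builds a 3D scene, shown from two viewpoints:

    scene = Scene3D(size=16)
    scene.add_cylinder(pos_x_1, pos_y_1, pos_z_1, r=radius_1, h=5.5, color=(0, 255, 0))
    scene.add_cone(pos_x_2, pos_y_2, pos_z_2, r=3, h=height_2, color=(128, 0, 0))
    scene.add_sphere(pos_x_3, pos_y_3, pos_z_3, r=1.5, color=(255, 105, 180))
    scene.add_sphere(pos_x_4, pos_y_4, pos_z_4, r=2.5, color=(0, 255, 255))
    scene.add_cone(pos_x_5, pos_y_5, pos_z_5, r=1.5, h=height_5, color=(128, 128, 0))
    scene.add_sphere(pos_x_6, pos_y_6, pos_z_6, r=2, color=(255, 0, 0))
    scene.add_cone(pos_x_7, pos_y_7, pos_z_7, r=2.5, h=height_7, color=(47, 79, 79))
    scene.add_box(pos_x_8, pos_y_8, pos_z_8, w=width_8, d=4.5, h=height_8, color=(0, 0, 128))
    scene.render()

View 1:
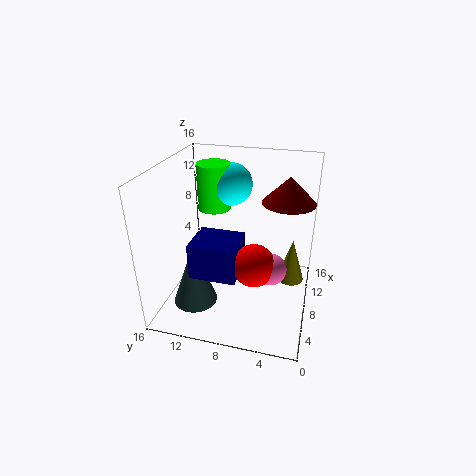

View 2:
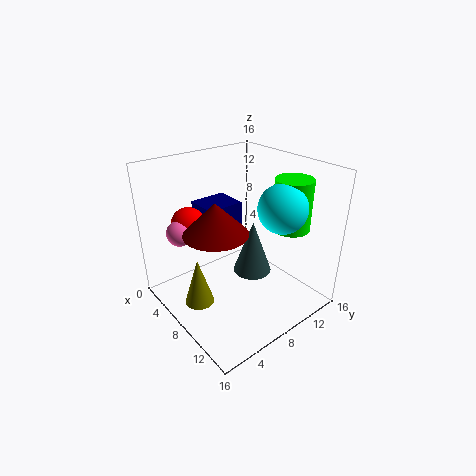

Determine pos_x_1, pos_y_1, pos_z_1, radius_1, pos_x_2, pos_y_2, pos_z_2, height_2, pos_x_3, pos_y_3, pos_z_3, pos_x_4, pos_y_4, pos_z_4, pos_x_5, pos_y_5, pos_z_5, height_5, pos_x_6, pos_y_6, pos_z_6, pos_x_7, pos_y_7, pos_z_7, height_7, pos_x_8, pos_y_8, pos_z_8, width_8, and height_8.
pos_x_1 = 12
pos_y_1 = 12
pos_z_1 = 9.5
radius_1 = 2
pos_x_2 = 11
pos_y_2 = 3
pos_z_2 = 11.5
height_2 = 3
pos_x_3 = 3
pos_y_3 = 3.5
pos_z_3 = 8
pos_x_4 = 12.5
pos_y_4 = 10
pos_z_4 = 12.5
pos_x_5 = 9
pos_y_5 = 2
pos_z_5 = 3
height_5 = 5
pos_x_6 = 2.5
pos_y_6 = 5
pos_z_6 = 8.5
pos_x_7 = 5.5
pos_y_7 = 12.5
pos_z_7 = 0.5
height_7 = 7
pos_x_8 = 1
pos_y_8 = 6.5
pos_z_8 = 7
width_8 = 4
height_8 = 3.5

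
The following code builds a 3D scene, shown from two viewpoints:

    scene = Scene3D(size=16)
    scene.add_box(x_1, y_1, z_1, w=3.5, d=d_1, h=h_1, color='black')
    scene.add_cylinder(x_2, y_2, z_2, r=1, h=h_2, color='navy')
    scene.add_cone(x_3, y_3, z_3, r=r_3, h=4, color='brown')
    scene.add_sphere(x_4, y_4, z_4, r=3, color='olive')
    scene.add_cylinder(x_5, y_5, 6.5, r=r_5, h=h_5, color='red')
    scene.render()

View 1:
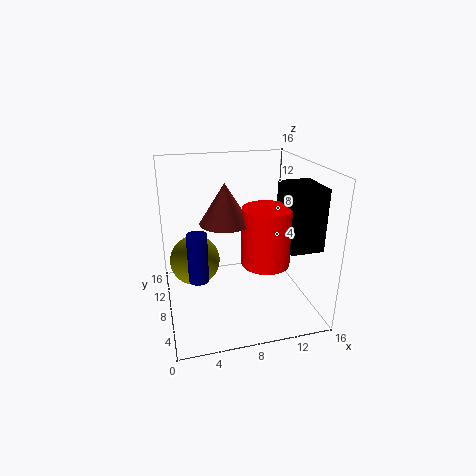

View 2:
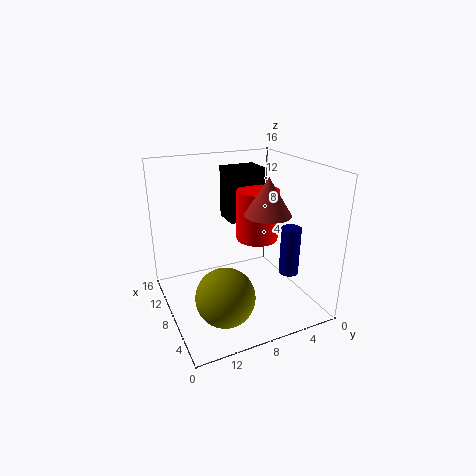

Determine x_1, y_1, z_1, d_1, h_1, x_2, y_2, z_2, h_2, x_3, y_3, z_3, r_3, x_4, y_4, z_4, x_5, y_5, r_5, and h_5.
x_1 = 12
y_1 = 2.5
z_1 = 8
d_1 = 4.5
h_1 = 6.5
x_2 = 3
y_2 = 4.5
z_2 = 5.5
h_2 = 5
x_3 = 6
y_3 = 5.5
z_3 = 11
r_3 = 2.5
x_4 = 3.5
y_4 = 11.5
z_4 = 4
x_5 = 10
y_5 = 4.5
r_5 = 2.5
h_5 = 6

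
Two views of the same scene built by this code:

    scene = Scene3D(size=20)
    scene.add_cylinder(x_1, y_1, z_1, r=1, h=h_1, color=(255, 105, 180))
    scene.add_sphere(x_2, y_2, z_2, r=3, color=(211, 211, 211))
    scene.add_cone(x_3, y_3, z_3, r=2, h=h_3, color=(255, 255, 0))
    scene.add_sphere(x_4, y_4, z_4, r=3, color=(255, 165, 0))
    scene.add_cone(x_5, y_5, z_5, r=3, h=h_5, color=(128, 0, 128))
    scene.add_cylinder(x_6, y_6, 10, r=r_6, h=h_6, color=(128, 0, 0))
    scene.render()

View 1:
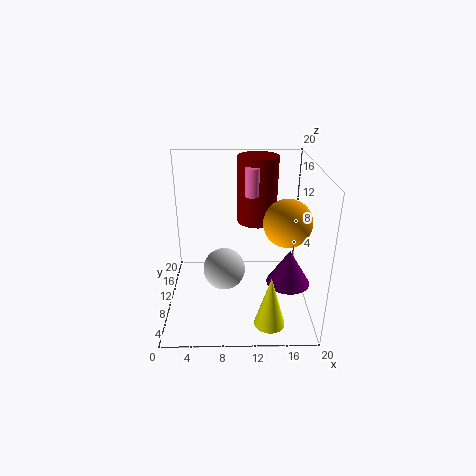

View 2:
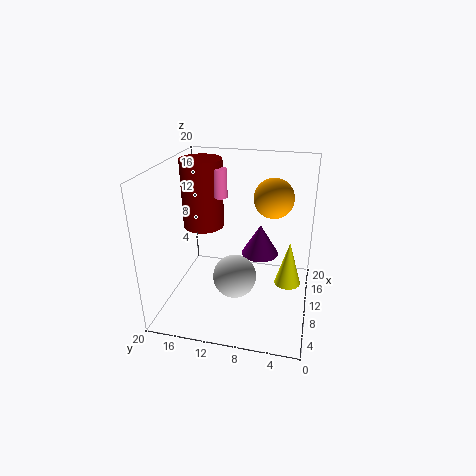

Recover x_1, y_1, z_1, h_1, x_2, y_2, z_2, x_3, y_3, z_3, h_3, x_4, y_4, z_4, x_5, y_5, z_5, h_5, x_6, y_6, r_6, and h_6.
x_1 = 12; y_1 = 13; z_1 = 15; h_1 = 4; x_2 = 8; y_2 = 10; z_2 = 5; x_3 = 14; y_3 = 3; z_3 = 1; h_3 = 7; x_4 = 16; y_4 = 6; z_4 = 14; x_5 = 17; y_5 = 8; z_5 = 4; h_5 = 5; x_6 = 13; y_6 = 16; r_6 = 3; h_6 = 10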